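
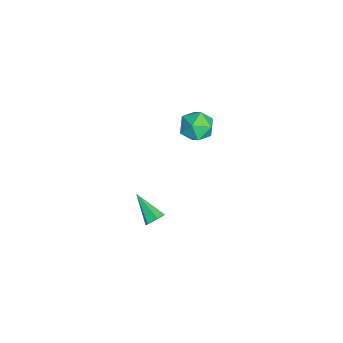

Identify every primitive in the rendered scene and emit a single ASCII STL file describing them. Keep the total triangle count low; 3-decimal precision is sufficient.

solid 
facet normal 0.140 0.990 -0.022
outer loop
vertex -2.931 0.649 -1.85
vertex -3.723 0.777 -1.108
vertex -2.688 0.638 -0.784
endloop
endfacet
facet normal 0.748 0.644 -0.164
outer loop
vertex -2.931 0.649 -1.85
vertex -2.688 0.638 -0.784
vertex -2.217 -0.081 -1.46
endloop
endfacet
facet normal 0.638 0.231 -0.735
outer loop
vertex -2.931 0.649 -1.85
vertex -2.217 -0.081 -1.46
vertex -2.96 -0.386 -2.201
endloop
endfacet
facet normal -0.037 0.322 -0.946
outer loop
vertex -2.931 0.649 -1.85
vertex -2.96 -0.386 -2.201
vertex -3.892 0.145 -1.984
endloop
endfacet
facet normal -0.345 0.792 -0.505
outer loop
vertex -2.931 0.649 -1.85
vertex -3.892 0.145 -1.984
vertex -3.723 0.777 -1.108
endloop
endfacet
facet normal 0.894 0.218 0.391
outer loop
vertex -2.217 -0.081 -1.46
vertex -2.688 0.638 -0.784
vertex -2.568 -0.405 -0.476
endloop
endfacet
facet normal -0.090 0.779 0.621
outer loop
vertex -2.688 0.638 -0.784
vertex -3.723 0.777 -1.108
vertex -3.5 0.126 -0.259
endloop
endfacet
facet normal -0.874 0.457 -0.161
outer loop
vertex -3.723 0.777 -1.108
vertex -3.892 0.145 -1.984
vertex -4.243 -0.179 -1.0
endloop
endfacet
facet normal -0.376 -0.302 -0.876
outer loop
vertex -3.892 0.145 -1.984
vertex -2.96 -0.386 -2.201
vertex -3.772 -0.898 -1.676
endloop
endfacet
facet normal 0.716 -0.450 -0.533
outer loop
vertex -2.96 -0.386 -2.201
vertex -2.217 -0.081 -1.46
vertex -2.737 -1.037 -1.352
endloop
endfacet
facet normal 0.037 -0.322 0.946
outer loop
vertex -3.529 -0.909 -0.61
vertex -2.568 -0.405 -0.476
vertex -3.5 0.126 -0.259
endloop
endfacet
facet normal -0.638 -0.231 0.735
outer loop
vertex -3.529 -0.909 -0.61
vertex -3.5 0.126 -0.259
vertex -4.243 -0.179 -1.0
endloop
endfacet
facet normal -0.748 -0.644 0.164
outer loop
vertex -3.529 -0.909 -0.61
vertex -4.243 -0.179 -1.0
vertex -3.772 -0.898 -1.676
endloop
endfacet
facet normal -0.140 -0.990 0.022
outer loop
vertex -3.529 -0.909 -0.61
vertex -3.772 -0.898 -1.676
vertex -2.737 -1.037 -1.352
endloop
endfacet
facet normal 0.345 -0.792 0.505
outer loop
vertex -3.529 -0.909 -0.61
vertex -2.737 -1.037 -1.352
vertex -2.568 -0.405 -0.476
endloop
endfacet
facet normal 0.376 0.302 0.876
outer loop
vertex -3.5 0.126 -0.259
vertex -2.568 -0.405 -0.476
vertex -2.688 0.638 -0.784
endloop
endfacet
facet normal -0.716 0.450 0.533
outer loop
vertex -4.243 -0.179 -1.0
vertex -3.5 0.126 -0.259
vertex -3.723 0.777 -1.108
endloop
endfacet
facet normal -0.894 -0.218 -0.391
outer loop
vertex -3.772 -0.898 -1.676
vertex -4.243 -0.179 -1.0
vertex -3.892 0.145 -1.984
endloop
endfacet
facet normal 0.090 -0.779 -0.621
outer loop
vertex -2.737 -1.037 -1.352
vertex -3.772 -0.898 -1.676
vertex -2.96 -0.386 -2.201
endloop
endfacet
facet normal 0.874 -0.457 0.161
outer loop
vertex -2.568 -0.405 -0.476
vertex -2.737 -1.037 -1.352
vertex -2.217 -0.081 -1.46
endloop
endfacet
facet normal 0.675 0.513 -0.530
outer loop
vertex 4.497 -2.457 -0.922
vertex 4.184 -2.563 -1.423
vertex 4.07 -2.074 -1.095
endloop
endfacet
facet normal -0.002 0.410 0.912
outer loop
vertex 4.497 -2.457 -0.922
vertex 4.07 -2.074 -1.095
vertex 2.956 -3.497 -0.457
endloop
endfacet
facet normal 0.674 0.513 -0.531
outer loop
vertex 4.07 -2.074 -1.095
vertex 4.184 -2.563 -1.423
vertex 3.756 -2.18 -1.596
endloop
endfacet
facet normal -0.687 0.667 0.289
outer loop
vertex 4.07 -2.074 -1.095
vertex 3.756 -2.18 -1.596
vertex 2.956 -3.497 -0.457
endloop
endfacet
facet normal 0.674 0.514 -0.530
outer loop
vertex 3.756 -2.18 -1.596
vertex 4.184 -2.563 -1.423
vertex 3.871 -2.669 -1.924
endloop
endfacet
facet normal -0.871 0.116 -0.478
outer loop
vertex 3.756 -2.18 -1.596
vertex 3.871 -2.669 -1.924
vertex 2.956 -3.497 -0.457
endloop
endfacet
facet normal 0.676 0.512 -0.530
outer loop
vertex 3.871 -2.669 -1.924
vertex 4.184 -2.563 -1.423
vertex 4.298 -3.053 -1.751
endloop
endfacet
facet normal -0.370 -0.691 -0.621
outer loop
vertex 3.871 -2.669 -1.924
vertex 4.298 -3.053 -1.751
vertex 2.956 -3.497 -0.457
endloop
endfacet
facet normal 0.675 0.513 -0.531
outer loop
vertex 4.298 -3.053 -1.751
vertex 4.184 -2.563 -1.423
vertex 4.612 -2.947 -1.25
endloop
endfacet
facet normal 0.316 -0.949 0.002
outer loop
vertex 4.298 -3.053 -1.751
vertex 4.612 -2.947 -1.25
vertex 2.956 -3.497 -0.457
endloop
endfacet
facet normal 0.675 0.513 -0.530
outer loop
vertex 4.612 -2.947 -1.25
vertex 4.184 -2.563 -1.423
vertex 4.497 -2.457 -0.922
endloop
endfacet
facet normal 0.500 -0.397 0.769
outer loop
vertex 4.612 -2.947 -1.25
vertex 4.497 -2.457 -0.922
vertex 2.956 -3.497 -0.457
endloop
endfacet

endsolid


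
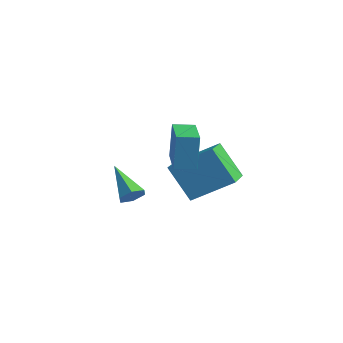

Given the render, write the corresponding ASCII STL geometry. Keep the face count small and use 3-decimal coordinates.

solid 
facet normal -0.601 0.756 -0.259
outer loop
vertex -4.329 1.533 -3.49
vertex -3.153 2.827 -2.44
vertex -3.289 1.834 -5.026
endloop
endfacet
facet normal -0.577 -0.635 -0.515
outer loop
vertex -2.207 0.473 -4.56
vertex -4.329 1.533 -3.49
vertex -3.289 1.834 -5.026
endloop
endfacet
facet normal -0.601 0.756 -0.259
outer loop
vertex -3.289 1.834 -5.026
vertex -3.153 2.827 -2.44
vertex -2.113 3.128 -3.976
endloop
endfacet
facet normal 0.553 0.160 -0.817
outer loop
vertex -2.113 3.128 -3.976
vertex -2.207 0.473 -4.56
vertex -3.289 1.834 -5.026
endloop
endfacet
facet normal -0.553 -0.160 0.817
outer loop
vertex -4.329 1.533 -3.49
vertex -2.071 1.466 -1.974
vertex -3.153 2.827 -2.44
endloop
endfacet
facet normal -0.577 -0.635 -0.515
outer loop
vertex -3.247 0.172 -3.024
vertex -4.329 1.533 -3.49
vertex -2.207 0.473 -4.56
endloop
endfacet
facet normal -0.553 -0.160 0.817
outer loop
vertex -3.247 0.172 -3.024
vertex -2.071 1.466 -1.974
vertex -4.329 1.533 -3.49
endloop
endfacet
facet normal 0.577 0.635 0.515
outer loop
vertex -3.153 2.827 -2.44
vertex -2.071 1.466 -1.974
vertex -2.113 3.128 -3.976
endloop
endfacet
facet normal 0.553 0.160 -0.817
outer loop
vertex -1.031 1.767 -3.51
vertex -2.207 0.473 -4.56
vertex -2.113 3.128 -3.976
endloop
endfacet
facet normal 0.577 0.635 0.515
outer loop
vertex -2.113 3.128 -3.976
vertex -2.071 1.466 -1.974
vertex -1.031 1.767 -3.51
endloop
endfacet
facet normal 0.601 -0.756 0.259
outer loop
vertex -1.031 1.767 -3.51
vertex -3.247 0.172 -3.024
vertex -2.207 0.473 -4.56
endloop
endfacet
facet normal 0.601 -0.756 0.259
outer loop
vertex -2.071 1.466 -1.974
vertex -3.247 0.172 -3.024
vertex -1.031 1.767 -3.51
endloop
endfacet
facet normal -0.579 -0.812 0.071
outer loop
vertex -0.996 -1.271 -0.124
vertex -2.511 -0.204 -0.282
vertex -0.95 -1.447 -1.754
endloop
endfacet
facet normal 0.815 -0.573 0.085
outer loop
vertex -0.429 -0.716 -1.818
vertex -0.996 -1.271 -0.124
vertex -0.95 -1.447 -1.754
endloop
endfacet
facet normal -0.580 -0.812 0.071
outer loop
vertex -0.95 -1.447 -1.754
vertex -2.511 -0.204 -0.282
vertex -2.465 -0.379 -1.912
endloop
endfacet
facet normal 0.028 -0.107 -0.994
outer loop
vertex -2.465 -0.379 -1.912
vertex -0.429 -0.716 -1.818
vertex -0.95 -1.447 -1.754
endloop
endfacet
facet normal -0.028 0.107 0.994
outer loop
vertex -0.996 -1.271 -0.124
vertex -1.99 0.527 -0.346
vertex -2.511 -0.204 -0.282
endloop
endfacet
facet normal 0.815 -0.574 0.085
outer loop
vertex -0.475 -0.541 -0.188
vertex -0.996 -1.271 -0.124
vertex -0.429 -0.716 -1.818
endloop
endfacet
facet normal -0.028 0.107 0.994
outer loop
vertex -0.475 -0.541 -0.188
vertex -1.99 0.527 -0.346
vertex -0.996 -1.271 -0.124
endloop
endfacet
facet normal -0.815 0.573 -0.085
outer loop
vertex -2.511 -0.204 -0.282
vertex -1.99 0.527 -0.346
vertex -2.465 -0.379 -1.912
endloop
endfacet
facet normal 0.028 -0.107 -0.994
outer loop
vertex -1.944 0.351 -1.976
vertex -0.429 -0.716 -1.818
vertex -2.465 -0.379 -1.912
endloop
endfacet
facet normal -0.815 0.574 -0.085
outer loop
vertex -2.465 -0.379 -1.912
vertex -1.99 0.527 -0.346
vertex -1.944 0.351 -1.976
endloop
endfacet
facet normal 0.579 0.812 -0.071
outer loop
vertex -1.944 0.351 -1.976
vertex -0.475 -0.541 -0.188
vertex -0.429 -0.716 -1.818
endloop
endfacet
facet normal 0.580 0.812 -0.071
outer loop
vertex -1.99 0.527 -0.346
vertex -0.475 -0.541 -0.188
vertex -1.944 0.351 -1.976
endloop
endfacet
facet normal 0.791 -0.133 -0.597
outer loop
vertex -1.468 -3.046 -2.646
vertex -1.752 -2.786 -3.08
vertex -1.425 -2.472 -2.717
endloop
endfacet
facet normal 0.364 0.087 0.927
outer loop
vertex -1.468 -3.046 -2.646
vertex -1.425 -2.472 -2.717
vertex -3.128 -2.554 -2.04
endloop
endfacet
facet normal 0.791 -0.133 -0.597
outer loop
vertex -1.425 -2.472 -2.717
vertex -1.752 -2.786 -3.08
vertex -1.709 -2.212 -3.151
endloop
endfacet
facet normal 0.134 0.886 0.443
outer loop
vertex -1.425 -2.472 -2.717
vertex -1.709 -2.212 -3.151
vertex -3.128 -2.554 -2.04
endloop
endfacet
facet normal 0.791 -0.133 -0.597
outer loop
vertex -1.709 -2.212 -3.151
vertex -1.752 -2.786 -3.08
vertex -2.036 -2.526 -3.514
endloop
endfacet
facet normal -0.450 0.835 -0.317
outer loop
vertex -1.709 -2.212 -3.151
vertex -2.036 -2.526 -3.514
vertex -3.128 -2.554 -2.04
endloop
endfacet
facet normal 0.790 -0.134 -0.598
outer loop
vertex -2.036 -2.526 -3.514
vertex -1.752 -2.786 -3.08
vertex -2.079 -3.1 -3.442
endloop
endfacet
facet normal -0.803 -0.015 -0.595
outer loop
vertex -2.036 -2.526 -3.514
vertex -2.079 -3.1 -3.442
vertex -3.128 -2.554 -2.04
endloop
endfacet
facet normal 0.790 -0.134 -0.598
outer loop
vertex -2.079 -3.1 -3.442
vertex -1.752 -2.786 -3.08
vertex -1.795 -3.36 -3.008
endloop
endfacet
facet normal -0.572 -0.812 -0.112
outer loop
vertex -2.079 -3.1 -3.442
vertex -1.795 -3.36 -3.008
vertex -3.128 -2.554 -2.04
endloop
endfacet
facet normal 0.790 -0.134 -0.598
outer loop
vertex -1.795 -3.36 -3.008
vertex -1.752 -2.786 -3.08
vertex -1.468 -3.046 -2.646
endloop
endfacet
facet normal 0.012 -0.761 0.649
outer loop
vertex -1.795 -3.36 -3.008
vertex -1.468 -3.046 -2.646
vertex -3.128 -2.554 -2.04
endloop
endfacet

endsolid


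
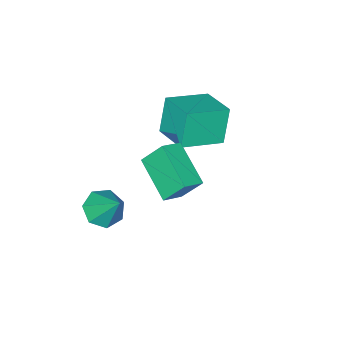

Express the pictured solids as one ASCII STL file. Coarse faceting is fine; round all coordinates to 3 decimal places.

solid 
facet normal -0.326 0.511 0.795
outer loop
vertex -1.198 2.547 1.451
vertex -0.289 2.485 1.864
vertex -0.675 4.27 0.558
endloop
endfacet
facet normal -0.909 0.062 -0.413
outer loop
vertex -0.231 3.575 -0.524
vertex -1.198 2.547 1.451
vertex -0.675 4.27 0.558
endloop
endfacet
facet normal -0.326 0.511 0.795
outer loop
vertex -0.675 4.27 0.558
vertex -0.289 2.485 1.864
vertex 0.234 4.208 0.971
endloop
endfacet
facet normal 0.260 0.857 -0.444
outer loop
vertex 0.234 4.208 0.971
vertex -0.231 3.575 -0.524
vertex -0.675 4.27 0.558
endloop
endfacet
facet normal -0.260 -0.857 0.444
outer loop
vertex -1.198 2.547 1.451
vertex 0.155 1.79 0.782
vertex -0.289 2.485 1.864
endloop
endfacet
facet normal -0.909 0.062 -0.413
outer loop
vertex -0.754 1.852 0.369
vertex -1.198 2.547 1.451
vertex -0.231 3.575 -0.524
endloop
endfacet
facet normal -0.260 -0.857 0.444
outer loop
vertex -0.754 1.852 0.369
vertex 0.155 1.79 0.782
vertex -1.198 2.547 1.451
endloop
endfacet
facet normal 0.909 -0.062 0.413
outer loop
vertex -0.289 2.485 1.864
vertex 0.155 1.79 0.782
vertex 0.234 4.208 0.971
endloop
endfacet
facet normal 0.260 0.857 -0.444
outer loop
vertex 0.678 3.513 -0.111
vertex -0.231 3.575 -0.524
vertex 0.234 4.208 0.971
endloop
endfacet
facet normal 0.909 -0.062 0.413
outer loop
vertex 0.234 4.208 0.971
vertex 0.155 1.79 0.782
vertex 0.678 3.513 -0.111
endloop
endfacet
facet normal 0.326 -0.511 -0.795
outer loop
vertex 0.678 3.513 -0.111
vertex -0.754 1.852 0.369
vertex -0.231 3.575 -0.524
endloop
endfacet
facet normal 0.326 -0.511 -0.795
outer loop
vertex 0.155 1.79 0.782
vertex -0.754 1.852 0.369
vertex 0.678 3.513 -0.111
endloop
endfacet
facet normal -0.908 0.307 -0.284
outer loop
vertex -4.937 0.375 0.395
vertex -4.518 1.984 0.794
vertex -4.351 0.621 -1.214
endloop
endfacet
facet normal -0.245 -0.941 -0.233
outer loop
vertex -2.562 0.016 -0.654
vertex -4.937 0.375 0.395
vertex -4.351 0.621 -1.214
endloop
endfacet
facet normal -0.908 0.307 -0.284
outer loop
vertex -4.351 0.621 -1.214
vertex -4.518 1.984 0.794
vertex -3.932 2.23 -0.815
endloop
endfacet
facet normal 0.339 0.142 -0.930
outer loop
vertex -3.932 2.23 -0.815
vertex -2.562 0.016 -0.654
vertex -4.351 0.621 -1.214
endloop
endfacet
facet normal -0.339 -0.142 0.930
outer loop
vertex -4.937 0.375 0.395
vertex -2.729 1.379 1.354
vertex -4.518 1.984 0.794
endloop
endfacet
facet normal -0.245 -0.941 -0.233
outer loop
vertex -3.148 -0.23 0.955
vertex -4.937 0.375 0.395
vertex -2.562 0.016 -0.654
endloop
endfacet
facet normal -0.339 -0.142 0.930
outer loop
vertex -3.148 -0.23 0.955
vertex -2.729 1.379 1.354
vertex -4.937 0.375 0.395
endloop
endfacet
facet normal 0.245 0.941 0.233
outer loop
vertex -4.518 1.984 0.794
vertex -2.729 1.379 1.354
vertex -3.932 2.23 -0.815
endloop
endfacet
facet normal 0.339 0.142 -0.930
outer loop
vertex -2.143 1.625 -0.255
vertex -2.562 0.016 -0.654
vertex -3.932 2.23 -0.815
endloop
endfacet
facet normal 0.245 0.941 0.233
outer loop
vertex -3.932 2.23 -0.815
vertex -2.729 1.379 1.354
vertex -2.143 1.625 -0.255
endloop
endfacet
facet normal 0.908 -0.307 0.284
outer loop
vertex -2.143 1.625 -0.255
vertex -3.148 -0.23 0.955
vertex -2.562 0.016 -0.654
endloop
endfacet
facet normal 0.908 -0.307 0.284
outer loop
vertex -2.729 1.379 1.354
vertex -3.148 -0.23 0.955
vertex -2.143 1.625 -0.255
endloop
endfacet
facet normal -0.090 -0.623 -0.777
outer loop
vertex 1.068 -0.316 -4.358
vertex 0.169 -0.404 -4.183
vertex 0.591 0.209 -4.724
endloop
endfacet
facet normal 0.762 0.644 -0.069
outer loop
vertex 1.068 -0.316 -4.358
vertex 0.591 0.209 -4.724
vertex 0.331 0.724 -2.777
endloop
endfacet
facet normal -0.089 -0.624 -0.777
outer loop
vertex 0.591 0.209 -4.724
vertex 0.169 -0.404 -4.183
vertex -0.204 0.272 -4.683
endloop
endfacet
facet normal 0.064 0.967 -0.247
outer loop
vertex 0.591 0.209 -4.724
vertex -0.204 0.272 -4.683
vertex 0.331 0.724 -2.777
endloop
endfacet
facet normal -0.090 -0.624 -0.776
outer loop
vertex -0.204 0.272 -4.683
vertex 0.169 -0.404 -4.183
vertex -0.718 -0.174 -4.265
endloop
endfacet
facet normal -0.654 0.757 0.004
outer loop
vertex -0.204 0.272 -4.683
vertex -0.718 -0.174 -4.265
vertex 0.331 0.724 -2.777
endloop
endfacet
facet normal -0.090 -0.623 -0.777
outer loop
vertex -0.718 -0.174 -4.265
vertex 0.169 -0.404 -4.183
vertex -0.564 -0.793 -3.786
endloop
endfacet
facet normal -0.851 0.172 0.496
outer loop
vertex -0.718 -0.174 -4.265
vertex -0.564 -0.793 -3.786
vertex 0.331 0.724 -2.777
endloop
endfacet
facet normal -0.090 -0.623 -0.777
outer loop
vertex -0.564 -0.793 -3.786
vertex 0.169 -0.404 -4.183
vertex 0.142 -1.12 -3.606
endloop
endfacet
facet normal -0.379 -0.347 0.858
outer loop
vertex -0.564 -0.793 -3.786
vertex 0.142 -1.12 -3.606
vertex 0.331 0.724 -2.777
endloop
endfacet
facet normal -0.089 -0.623 -0.777
outer loop
vertex 0.142 -1.12 -3.606
vertex 0.169 -0.404 -4.183
vertex 0.868 -0.907 -3.86
endloop
endfacet
facet normal 0.406 -0.409 0.817
outer loop
vertex 0.142 -1.12 -3.606
vertex 0.868 -0.907 -3.86
vertex 0.331 0.724 -2.777
endloop
endfacet
facet normal -0.090 -0.624 -0.776
outer loop
vertex 0.868 -0.907 -3.86
vertex 0.169 -0.404 -4.183
vertex 1.068 -0.316 -4.358
endloop
endfacet
facet normal 0.914 0.032 0.405
outer loop
vertex 0.868 -0.907 -3.86
vertex 1.068 -0.316 -4.358
vertex 0.331 0.724 -2.777
endloop
endfacet

endsolid


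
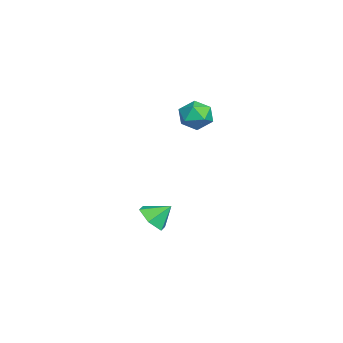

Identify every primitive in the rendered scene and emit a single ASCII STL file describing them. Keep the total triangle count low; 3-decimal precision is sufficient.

solid 
facet normal 0.052 -0.746 -0.663
outer loop
vertex 1.076 1.413 -4.2
vertex 0.353 0.946 -3.731
vertex 0.143 1.574 -4.454
endloop
endfacet
facet normal 0.223 0.951 -0.215
outer loop
vertex 1.076 1.413 -4.2
vertex 0.143 1.574 -4.454
vertex 0.287 1.894 -2.889
endloop
endfacet
facet normal 0.052 -0.746 -0.663
outer loop
vertex 0.143 1.574 -4.454
vertex 0.353 0.946 -3.731
vertex -0.58 1.107 -3.985
endloop
endfacet
facet normal -0.589 0.801 -0.110
outer loop
vertex 0.143 1.574 -4.454
vertex -0.58 1.107 -3.985
vertex 0.287 1.894 -2.889
endloop
endfacet
facet normal 0.052 -0.746 -0.663
outer loop
vertex -0.58 1.107 -3.985
vertex 0.353 0.946 -3.731
vertex -0.37 0.479 -3.262
endloop
endfacet
facet normal -0.840 0.265 0.474
outer loop
vertex -0.58 1.107 -3.985
vertex -0.37 0.479 -3.262
vertex 0.287 1.894 -2.889
endloop
endfacet
facet normal 0.051 -0.746 -0.664
outer loop
vertex -0.37 0.479 -3.262
vertex 0.353 0.946 -3.731
vertex 0.563 0.318 -3.009
endloop
endfacet
facet normal -0.279 -0.121 0.953
outer loop
vertex -0.37 0.479 -3.262
vertex 0.563 0.318 -3.009
vertex 0.287 1.894 -2.889
endloop
endfacet
facet normal 0.052 -0.746 -0.664
outer loop
vertex 0.563 0.318 -3.009
vertex 0.353 0.946 -3.731
vertex 1.286 0.786 -3.478
endloop
endfacet
facet normal 0.531 0.028 0.847
outer loop
vertex 0.563 0.318 -3.009
vertex 1.286 0.786 -3.478
vertex 0.287 1.894 -2.889
endloop
endfacet
facet normal 0.052 -0.746 -0.663
outer loop
vertex 1.286 0.786 -3.478
vertex 0.353 0.946 -3.731
vertex 1.076 1.413 -4.2
endloop
endfacet
facet normal 0.782 0.565 0.263
outer loop
vertex 1.286 0.786 -3.478
vertex 1.076 1.413 -4.2
vertex 0.287 1.894 -2.889
endloop
endfacet
facet normal -0.028 0.232 0.972
outer loop
vertex -0.647 3.799 3.579
vertex -1.2 3.011 3.751
vertex -0.226 2.943 3.795
endloop
endfacet
facet normal 0.580 0.456 0.675
outer loop
vertex -0.647 3.799 3.579
vertex -0.226 2.943 3.795
vertex 0.149 3.508 3.091
endloop
endfacet
facet normal 0.415 0.899 0.141
outer loop
vertex -0.647 3.799 3.579
vertex 0.149 3.508 3.091
vertex -0.594 3.926 2.611
endloop
endfacet
facet normal -0.296 0.949 0.108
outer loop
vertex -0.647 3.799 3.579
vertex -0.594 3.926 2.611
vertex -1.428 3.619 3.019
endloop
endfacet
facet normal -0.570 0.536 0.623
outer loop
vertex -0.647 3.799 3.579
vertex -1.428 3.619 3.019
vertex -1.2 3.011 3.751
endloop
endfacet
facet normal 0.911 -0.111 0.397
outer loop
vertex 0.149 3.508 3.091
vertex -0.226 2.943 3.795
vertex 0.088 2.541 2.961
endloop
endfacet
facet normal -0.073 -0.474 0.878
outer loop
vertex -0.226 2.943 3.795
vertex -1.2 3.011 3.751
vertex -0.746 2.234 3.369
endloop
endfacet
facet normal -0.950 0.018 0.311
outer loop
vertex -1.2 3.011 3.751
vertex -1.428 3.619 3.019
vertex -1.489 2.652 2.889
endloop
endfacet
facet normal -0.508 0.686 -0.522
outer loop
vertex -1.428 3.619 3.019
vertex -0.594 3.926 2.611
vertex -1.114 3.217 2.185
endloop
endfacet
facet normal 0.643 0.606 -0.468
outer loop
vertex -0.594 3.926 2.611
vertex 0.149 3.508 3.091
vertex -0.14 3.149 2.229
endloop
endfacet
facet normal 0.296 -0.949 -0.108
outer loop
vertex -0.693 2.361 2.401
vertex 0.088 2.541 2.961
vertex -0.746 2.234 3.369
endloop
endfacet
facet normal -0.415 -0.899 -0.141
outer loop
vertex -0.693 2.361 2.401
vertex -0.746 2.234 3.369
vertex -1.489 2.652 2.889
endloop
endfacet
facet normal -0.580 -0.456 -0.675
outer loop
vertex -0.693 2.361 2.401
vertex -1.489 2.652 2.889
vertex -1.114 3.217 2.185
endloop
endfacet
facet normal 0.028 -0.232 -0.972
outer loop
vertex -0.693 2.361 2.401
vertex -1.114 3.217 2.185
vertex -0.14 3.149 2.229
endloop
endfacet
facet normal 0.570 -0.536 -0.623
outer loop
vertex -0.693 2.361 2.401
vertex -0.14 3.149 2.229
vertex 0.088 2.541 2.961
endloop
endfacet
facet normal 0.508 -0.686 0.522
outer loop
vertex -0.746 2.234 3.369
vertex 0.088 2.541 2.961
vertex -0.226 2.943 3.795
endloop
endfacet
facet normal -0.643 -0.606 0.468
outer loop
vertex -1.489 2.652 2.889
vertex -0.746 2.234 3.369
vertex -1.2 3.011 3.751
endloop
endfacet
facet normal -0.911 0.111 -0.397
outer loop
vertex -1.114 3.217 2.185
vertex -1.489 2.652 2.889
vertex -1.428 3.619 3.019
endloop
endfacet
facet normal 0.073 0.474 -0.878
outer loop
vertex -0.14 3.149 2.229
vertex -1.114 3.217 2.185
vertex -0.594 3.926 2.611
endloop
endfacet
facet normal 0.950 -0.018 -0.311
outer loop
vertex 0.088 2.541 2.961
vertex -0.14 3.149 2.229
vertex 0.149 3.508 3.091
endloop
endfacet

endsolid


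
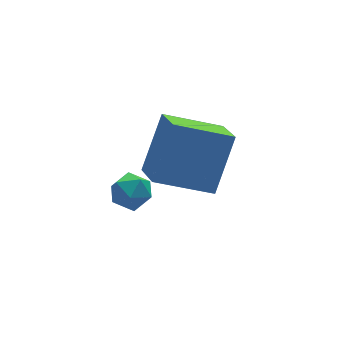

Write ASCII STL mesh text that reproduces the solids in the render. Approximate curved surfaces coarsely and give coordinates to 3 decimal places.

solid 
facet normal -0.858 0.356 0.370
outer loop
vertex -1.743 -1.735 5.443
vertex -1.51 -0.557 4.849
vertex -2.743 -2.389 3.752
endloop
endfacet
facet normal -0.174 -0.879 0.443
outer loop
vertex -1.07 -3.083 3.031
vertex -1.743 -1.735 5.443
vertex -2.743 -2.389 3.752
endloop
endfacet
facet normal -0.858 0.356 0.370
outer loop
vertex -2.743 -2.389 3.752
vertex -1.51 -0.557 4.849
vertex -2.51 -1.211 3.159
endloop
endfacet
facet normal -0.483 -0.316 -0.817
outer loop
vertex -2.51 -1.211 3.159
vertex -1.07 -3.083 3.031
vertex -2.743 -2.389 3.752
endloop
endfacet
facet normal 0.483 0.316 0.817
outer loop
vertex -1.743 -1.735 5.443
vertex 0.163 -1.251 4.128
vertex -1.51 -0.557 4.849
endloop
endfacet
facet normal -0.174 -0.880 0.443
outer loop
vertex -0.07 -2.429 4.721
vertex -1.743 -1.735 5.443
vertex -1.07 -3.083 3.031
endloop
endfacet
facet normal 0.483 0.315 0.817
outer loop
vertex -0.07 -2.429 4.721
vertex 0.163 -1.251 4.128
vertex -1.743 -1.735 5.443
endloop
endfacet
facet normal 0.174 0.879 -0.443
outer loop
vertex -1.51 -0.557 4.849
vertex 0.163 -1.251 4.128
vertex -2.51 -1.211 3.159
endloop
endfacet
facet normal -0.483 -0.316 -0.816
outer loop
vertex -0.837 -1.905 2.437
vertex -1.07 -3.083 3.031
vertex -2.51 -1.211 3.159
endloop
endfacet
facet normal 0.174 0.880 -0.443
outer loop
vertex -2.51 -1.211 3.159
vertex 0.163 -1.251 4.128
vertex -0.837 -1.905 2.437
endloop
endfacet
facet normal 0.858 -0.356 -0.370
outer loop
vertex -0.837 -1.905 2.437
vertex -0.07 -2.429 4.721
vertex -1.07 -3.083 3.031
endloop
endfacet
facet normal 0.858 -0.356 -0.370
outer loop
vertex 0.163 -1.251 4.128
vertex -0.07 -2.429 4.721
vertex -0.837 -1.905 2.437
endloop
endfacet
facet normal 0.042 0.999 0.011
outer loop
vertex -2.109 0.308 0.817
vertex -2.796 0.334 1.079
vertex -2.226 0.305 1.543
endloop
endfacet
facet normal 0.688 0.717 0.114
outer loop
vertex -2.109 0.308 0.817
vertex -2.226 0.305 1.543
vertex -1.716 -0.138 1.25
endloop
endfacet
facet normal 0.840 0.304 -0.449
outer loop
vertex -2.109 0.308 0.817
vertex -1.716 -0.138 1.25
vertex -1.972 -0.383 0.605
endloop
endfacet
facet normal 0.288 0.333 -0.898
outer loop
vertex -2.109 0.308 0.817
vertex -1.972 -0.383 0.605
vertex -2.639 -0.091 0.499
endloop
endfacet
facet normal -0.205 0.762 -0.614
outer loop
vertex -2.109 0.308 0.817
vertex -2.639 -0.091 0.499
vertex -2.796 0.334 1.079
endloop
endfacet
facet normal 0.657 0.299 0.692
outer loop
vertex -1.716 -0.138 1.25
vertex -2.226 0.305 1.543
vertex -2.161 -0.389 1.781
endloop
endfacet
facet normal -0.390 0.756 0.526
outer loop
vertex -2.226 0.305 1.543
vertex -2.796 0.334 1.079
vertex -2.828 -0.097 1.675
endloop
endfacet
facet normal -0.790 0.372 -0.487
outer loop
vertex -2.796 0.334 1.079
vertex -2.639 -0.091 0.499
vertex -3.084 -0.342 1.03
endloop
endfacet
facet normal 0.009 -0.324 -0.946
outer loop
vertex -2.639 -0.091 0.499
vertex -1.972 -0.383 0.605
vertex -2.574 -0.785 0.737
endloop
endfacet
facet normal 0.903 -0.369 -0.218
outer loop
vertex -1.972 -0.383 0.605
vertex -1.716 -0.138 1.25
vertex -2.004 -0.814 1.201
endloop
endfacet
facet normal -0.288 -0.333 0.898
outer loop
vertex -2.691 -0.788 1.463
vertex -2.161 -0.389 1.781
vertex -2.828 -0.097 1.675
endloop
endfacet
facet normal -0.840 -0.304 0.449
outer loop
vertex -2.691 -0.788 1.463
vertex -2.828 -0.097 1.675
vertex -3.084 -0.342 1.03
endloop
endfacet
facet normal -0.688 -0.717 -0.114
outer loop
vertex -2.691 -0.788 1.463
vertex -3.084 -0.342 1.03
vertex -2.574 -0.785 0.737
endloop
endfacet
facet normal -0.042 -0.999 -0.011
outer loop
vertex -2.691 -0.788 1.463
vertex -2.574 -0.785 0.737
vertex -2.004 -0.814 1.201
endloop
endfacet
facet normal 0.205 -0.762 0.614
outer loop
vertex -2.691 -0.788 1.463
vertex -2.004 -0.814 1.201
vertex -2.161 -0.389 1.781
endloop
endfacet
facet normal -0.009 0.324 0.946
outer loop
vertex -2.828 -0.097 1.675
vertex -2.161 -0.389 1.781
vertex -2.226 0.305 1.543
endloop
endfacet
facet normal -0.903 0.369 0.218
outer loop
vertex -3.084 -0.342 1.03
vertex -2.828 -0.097 1.675
vertex -2.796 0.334 1.079
endloop
endfacet
facet normal -0.657 -0.299 -0.692
outer loop
vertex -2.574 -0.785 0.737
vertex -3.084 -0.342 1.03
vertex -2.639 -0.091 0.499
endloop
endfacet
facet normal 0.390 -0.756 -0.526
outer loop
vertex -2.004 -0.814 1.201
vertex -2.574 -0.785 0.737
vertex -1.972 -0.383 0.605
endloop
endfacet
facet normal 0.790 -0.372 0.487
outer loop
vertex -2.161 -0.389 1.781
vertex -2.004 -0.814 1.201
vertex -1.716 -0.138 1.25
endloop
endfacet

endsolid


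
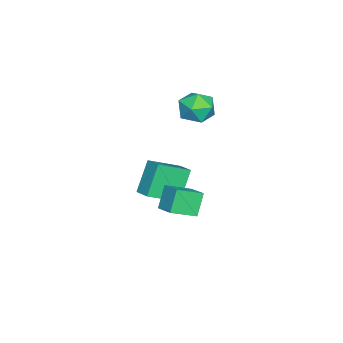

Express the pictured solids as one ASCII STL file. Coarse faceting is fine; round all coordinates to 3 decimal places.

solid 
facet normal -0.139 0.646 0.751
outer loop
vertex -2.609 -0.125 1.849
vertex -3.68 -0.428 1.912
vertex -2.912 -0.965 2.516
endloop
endfacet
facet normal 0.531 0.401 0.746
outer loop
vertex -2.609 -0.125 1.849
vertex -2.912 -0.965 2.516
vertex -1.986 -1.047 1.901
endloop
endfacet
facet normal 0.820 0.561 0.114
outer loop
vertex -2.609 -0.125 1.849
vertex -1.986 -1.047 1.901
vertex -2.181 -0.562 0.917
endloop
endfacet
facet normal 0.329 0.904 -0.273
outer loop
vertex -2.609 -0.125 1.849
vertex -2.181 -0.562 0.917
vertex -3.228 -0.179 0.924
endloop
endfacet
facet normal -0.264 0.957 0.121
outer loop
vertex -2.609 -0.125 1.849
vertex -3.228 -0.179 0.924
vertex -3.68 -0.428 1.912
endloop
endfacet
facet normal 0.507 -0.310 0.804
outer loop
vertex -1.986 -1.047 1.901
vertex -2.912 -0.965 2.516
vertex -2.672 -1.921 1.996
endloop
endfacet
facet normal -0.578 0.087 0.812
outer loop
vertex -2.912 -0.965 2.516
vertex -3.68 -0.428 1.912
vertex -3.719 -1.538 2.003
endloop
endfacet
facet normal -0.780 0.590 -0.208
outer loop
vertex -3.68 -0.428 1.912
vertex -3.228 -0.179 0.924
vertex -3.914 -1.053 1.019
endloop
endfacet
facet normal 0.179 0.504 -0.845
outer loop
vertex -3.228 -0.179 0.924
vertex -2.181 -0.562 0.917
vertex -2.988 -1.135 0.404
endloop
endfacet
facet normal 0.974 -0.052 -0.219
outer loop
vertex -2.181 -0.562 0.917
vertex -1.986 -1.047 1.901
vertex -2.22 -1.672 1.008
endloop
endfacet
facet normal -0.329 -0.904 0.273
outer loop
vertex -3.291 -1.975 1.071
vertex -2.672 -1.921 1.996
vertex -3.719 -1.538 2.003
endloop
endfacet
facet normal -0.820 -0.561 -0.114
outer loop
vertex -3.291 -1.975 1.071
vertex -3.719 -1.538 2.003
vertex -3.914 -1.053 1.019
endloop
endfacet
facet normal -0.531 -0.401 -0.746
outer loop
vertex -3.291 -1.975 1.071
vertex -3.914 -1.053 1.019
vertex -2.988 -1.135 0.404
endloop
endfacet
facet normal 0.139 -0.646 -0.751
outer loop
vertex -3.291 -1.975 1.071
vertex -2.988 -1.135 0.404
vertex -2.22 -1.672 1.008
endloop
endfacet
facet normal 0.264 -0.957 -0.121
outer loop
vertex -3.291 -1.975 1.071
vertex -2.22 -1.672 1.008
vertex -2.672 -1.921 1.996
endloop
endfacet
facet normal -0.179 -0.504 0.845
outer loop
vertex -3.719 -1.538 2.003
vertex -2.672 -1.921 1.996
vertex -2.912 -0.965 2.516
endloop
endfacet
facet normal -0.974 0.052 0.219
outer loop
vertex -3.914 -1.053 1.019
vertex -3.719 -1.538 2.003
vertex -3.68 -0.428 1.912
endloop
endfacet
facet normal -0.507 0.310 -0.804
outer loop
vertex -2.988 -1.135 0.404
vertex -3.914 -1.053 1.019
vertex -3.228 -0.179 0.924
endloop
endfacet
facet normal 0.578 -0.087 -0.812
outer loop
vertex -2.22 -1.672 1.008
vertex -2.988 -1.135 0.404
vertex -2.181 -0.562 0.917
endloop
endfacet
facet normal 0.780 -0.590 0.208
outer loop
vertex -2.672 -1.921 1.996
vertex -2.22 -1.672 1.008
vertex -1.986 -1.047 1.901
endloop
endfacet
facet normal -0.523 0.125 0.843
outer loop
vertex -0.416 -2.3 -1.437
vertex -1.521 -0.92 -2.328
vertex -1.131 -3.084 -1.764
endloop
endfacet
facet normal 0.559 -0.697 0.450
outer loop
vertex -0.059 -3.34 -3.492
vertex -0.416 -2.3 -1.437
vertex -1.131 -3.084 -1.764
endloop
endfacet
facet normal -0.523 0.125 0.843
outer loop
vertex -1.131 -3.084 -1.764
vertex -1.521 -0.92 -2.328
vertex -2.236 -1.703 -2.655
endloop
endfacet
facet normal -0.644 -0.706 -0.295
outer loop
vertex -2.236 -1.703 -2.655
vertex -0.059 -3.34 -3.492
vertex -1.131 -3.084 -1.764
endloop
endfacet
facet normal 0.644 0.706 0.295
outer loop
vertex -0.416 -2.3 -1.437
vertex -0.449 -1.176 -4.056
vertex -1.521 -0.92 -2.328
endloop
endfacet
facet normal 0.558 -0.697 0.450
outer loop
vertex 0.656 -2.557 -3.165
vertex -0.416 -2.3 -1.437
vertex -0.059 -3.34 -3.492
endloop
endfacet
facet normal 0.644 0.706 0.295
outer loop
vertex 0.656 -2.557 -3.165
vertex -0.449 -1.176 -4.056
vertex -0.416 -2.3 -1.437
endloop
endfacet
facet normal -0.558 0.697 -0.450
outer loop
vertex -1.521 -0.92 -2.328
vertex -0.449 -1.176 -4.056
vertex -2.236 -1.703 -2.655
endloop
endfacet
facet normal -0.644 -0.706 -0.295
outer loop
vertex -1.164 -1.96 -4.383
vertex -0.059 -3.34 -3.492
vertex -2.236 -1.703 -2.655
endloop
endfacet
facet normal -0.558 0.697 -0.450
outer loop
vertex -2.236 -1.703 -2.655
vertex -0.449 -1.176 -4.056
vertex -1.164 -1.96 -4.383
endloop
endfacet
facet normal 0.523 -0.126 -0.843
outer loop
vertex -1.164 -1.96 -4.383
vertex 0.656 -2.557 -3.165
vertex -0.059 -3.34 -3.492
endloop
endfacet
facet normal 0.523 -0.125 -0.843
outer loop
vertex -0.449 -1.176 -4.056
vertex 0.656 -2.557 -3.165
vertex -1.164 -1.96 -4.383
endloop
endfacet
facet normal -0.553 0.725 -0.410
outer loop
vertex 2.033 0.163 -1.063
vertex 2.839 1.018 -0.638
vertex 2.765 0.057 -2.24
endloop
endfacet
facet normal -0.645 -0.684 -0.340
outer loop
vertex 3.601 -1.038 -1.622
vertex 2.033 0.163 -1.063
vertex 2.765 0.057 -2.24
endloop
endfacet
facet normal -0.553 0.726 -0.410
outer loop
vertex 2.765 0.057 -2.24
vertex 2.839 1.018 -0.638
vertex 3.572 0.912 -1.815
endloop
endfacet
facet normal 0.526 -0.076 -0.847
outer loop
vertex 3.572 0.912 -1.815
vertex 3.601 -1.038 -1.622
vertex 2.765 0.057 -2.24
endloop
endfacet
facet normal -0.527 0.076 0.847
outer loop
vertex 2.033 0.163 -1.063
vertex 3.675 -0.077 -0.02
vertex 2.839 1.018 -0.638
endloop
endfacet
facet normal -0.645 -0.684 -0.340
outer loop
vertex 2.868 -0.932 -0.445
vertex 2.033 0.163 -1.063
vertex 3.601 -1.038 -1.622
endloop
endfacet
facet normal -0.527 0.076 0.847
outer loop
vertex 2.868 -0.932 -0.445
vertex 3.675 -0.077 -0.02
vertex 2.033 0.163 -1.063
endloop
endfacet
facet normal 0.645 0.684 0.340
outer loop
vertex 2.839 1.018 -0.638
vertex 3.675 -0.077 -0.02
vertex 3.572 0.912 -1.815
endloop
endfacet
facet normal 0.527 -0.076 -0.847
outer loop
vertex 4.407 -0.183 -1.197
vertex 3.601 -1.038 -1.622
vertex 3.572 0.912 -1.815
endloop
endfacet
facet normal 0.645 0.684 0.340
outer loop
vertex 3.572 0.912 -1.815
vertex 3.675 -0.077 -0.02
vertex 4.407 -0.183 -1.197
endloop
endfacet
facet normal 0.553 -0.725 0.410
outer loop
vertex 4.407 -0.183 -1.197
vertex 2.868 -0.932 -0.445
vertex 3.601 -1.038 -1.622
endloop
endfacet
facet normal 0.553 -0.726 0.409
outer loop
vertex 3.675 -0.077 -0.02
vertex 2.868 -0.932 -0.445
vertex 4.407 -0.183 -1.197
endloop
endfacet

endsolid


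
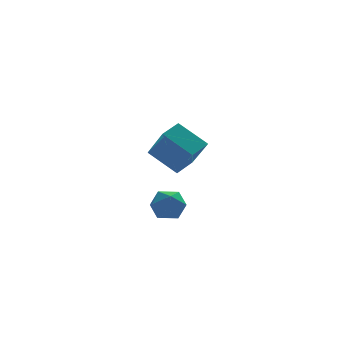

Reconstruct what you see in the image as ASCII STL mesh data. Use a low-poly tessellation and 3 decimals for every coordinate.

solid 
facet normal -0.617 0.534 0.578
outer loop
vertex -1.487 1.012 4.697
vertex -0.559 1.705 5.048
vertex -1.856 2.319 3.095
endloop
endfacet
facet normal -0.767 -0.572 -0.290
outer loop
vertex -0.721 1.335 2.032
vertex -1.487 1.012 4.697
vertex -1.856 2.319 3.095
endloop
endfacet
facet normal -0.617 0.534 0.578
outer loop
vertex -1.856 2.319 3.095
vertex -0.559 1.705 5.048
vertex -0.928 3.011 3.446
endloop
endfacet
facet normal -0.175 0.622 -0.763
outer loop
vertex -0.928 3.011 3.446
vertex -0.721 1.335 2.032
vertex -1.856 2.319 3.095
endloop
endfacet
facet normal 0.176 -0.622 0.763
outer loop
vertex -1.487 1.012 4.697
vertex 0.576 0.721 3.985
vertex -0.559 1.705 5.048
endloop
endfacet
facet normal -0.767 -0.572 -0.290
outer loop
vertex -0.352 0.029 3.634
vertex -1.487 1.012 4.697
vertex -0.721 1.335 2.032
endloop
endfacet
facet normal 0.176 -0.622 0.763
outer loop
vertex -0.352 0.029 3.634
vertex 0.576 0.721 3.985
vertex -1.487 1.012 4.697
endloop
endfacet
facet normal 0.767 0.572 0.290
outer loop
vertex -0.559 1.705 5.048
vertex 0.576 0.721 3.985
vertex -0.928 3.011 3.446
endloop
endfacet
facet normal -0.176 0.622 -0.763
outer loop
vertex 0.207 2.028 2.383
vertex -0.721 1.335 2.032
vertex -0.928 3.011 3.446
endloop
endfacet
facet normal 0.767 0.572 0.290
outer loop
vertex -0.928 3.011 3.446
vertex 0.576 0.721 3.985
vertex 0.207 2.028 2.383
endloop
endfacet
facet normal 0.617 -0.534 -0.578
outer loop
vertex 0.207 2.028 2.383
vertex -0.352 0.029 3.634
vertex -0.721 1.335 2.032
endloop
endfacet
facet normal 0.617 -0.534 -0.578
outer loop
vertex 0.576 0.721 3.985
vertex -0.352 0.029 3.634
vertex 0.207 2.028 2.383
endloop
endfacet
facet normal -0.260 0.894 -0.365
outer loop
vertex -2.437 -3.154 1.454
vertex -3.127 -3.117 2.037
vertex -2.319 -2.786 2.271
endloop
endfacet
facet normal 0.444 0.791 -0.421
outer loop
vertex -2.437 -3.154 1.454
vertex -2.319 -2.786 2.271
vertex -1.684 -3.327 1.923
endloop
endfacet
facet normal 0.551 0.203 -0.810
outer loop
vertex -2.437 -3.154 1.454
vertex -1.684 -3.327 1.923
vertex -2.099 -3.993 1.474
endloop
endfacet
facet normal -0.087 -0.059 -0.995
outer loop
vertex -2.437 -3.154 1.454
vertex -2.099 -3.993 1.474
vertex -2.991 -3.863 1.544
endloop
endfacet
facet normal -0.588 0.368 -0.720
outer loop
vertex -2.437 -3.154 1.454
vertex -2.991 -3.863 1.544
vertex -3.127 -3.117 2.037
endloop
endfacet
facet normal 0.702 0.673 0.235
outer loop
vertex -1.684 -3.327 1.923
vertex -2.319 -2.786 2.271
vertex -1.909 -3.397 2.796
endloop
endfacet
facet normal -0.437 0.839 0.324
outer loop
vertex -2.319 -2.786 2.271
vertex -3.127 -3.117 2.037
vertex -2.801 -3.267 2.866
endloop
endfacet
facet normal -0.968 -0.011 -0.250
outer loop
vertex -3.127 -3.117 2.037
vertex -2.991 -3.863 1.544
vertex -3.216 -3.933 2.417
endloop
endfacet
facet normal -0.157 -0.702 -0.695
outer loop
vertex -2.991 -3.863 1.544
vertex -2.099 -3.993 1.474
vertex -2.581 -4.474 2.069
endloop
endfacet
facet normal 0.875 -0.279 -0.395
outer loop
vertex -2.099 -3.993 1.474
vertex -1.684 -3.327 1.923
vertex -1.773 -4.143 2.303
endloop
endfacet
facet normal 0.087 0.059 0.995
outer loop
vertex -2.463 -4.106 2.886
vertex -1.909 -3.397 2.796
vertex -2.801 -3.267 2.866
endloop
endfacet
facet normal -0.551 -0.203 0.810
outer loop
vertex -2.463 -4.106 2.886
vertex -2.801 -3.267 2.866
vertex -3.216 -3.933 2.417
endloop
endfacet
facet normal -0.444 -0.791 0.421
outer loop
vertex -2.463 -4.106 2.886
vertex -3.216 -3.933 2.417
vertex -2.581 -4.474 2.069
endloop
endfacet
facet normal 0.260 -0.894 0.365
outer loop
vertex -2.463 -4.106 2.886
vertex -2.581 -4.474 2.069
vertex -1.773 -4.143 2.303
endloop
endfacet
facet normal 0.588 -0.368 0.720
outer loop
vertex -2.463 -4.106 2.886
vertex -1.773 -4.143 2.303
vertex -1.909 -3.397 2.796
endloop
endfacet
facet normal 0.157 0.702 0.695
outer loop
vertex -2.801 -3.267 2.866
vertex -1.909 -3.397 2.796
vertex -2.319 -2.786 2.271
endloop
endfacet
facet normal -0.875 0.279 0.395
outer loop
vertex -3.216 -3.933 2.417
vertex -2.801 -3.267 2.866
vertex -3.127 -3.117 2.037
endloop
endfacet
facet normal -0.702 -0.673 -0.235
outer loop
vertex -2.581 -4.474 2.069
vertex -3.216 -3.933 2.417
vertex -2.991 -3.863 1.544
endloop
endfacet
facet normal 0.437 -0.839 -0.324
outer loop
vertex -1.773 -4.143 2.303
vertex -2.581 -4.474 2.069
vertex -2.099 -3.993 1.474
endloop
endfacet
facet normal 0.968 0.011 0.250
outer loop
vertex -1.909 -3.397 2.796
vertex -1.773 -4.143 2.303
vertex -1.684 -3.327 1.923
endloop
endfacet

endsolid


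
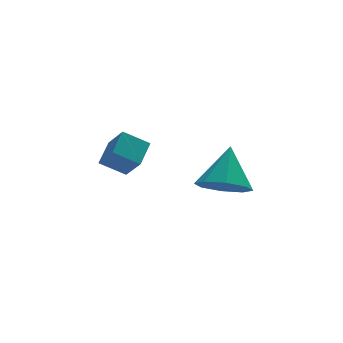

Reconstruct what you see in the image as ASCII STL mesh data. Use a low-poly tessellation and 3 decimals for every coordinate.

solid 
facet normal -0.344 -0.561 -0.753
outer loop
vertex 3.682 -0.877 -2.376
vertex 2.815 -1.167 -1.764
vertex 3.03 -0.352 -2.47
endloop
endfacet
facet normal 0.630 0.742 -0.227
outer loop
vertex 3.682 -0.877 -2.376
vertex 3.03 -0.352 -2.47
vertex 3.485 -0.073 -0.296
endloop
endfacet
facet normal -0.344 -0.561 -0.753
outer loop
vertex 3.03 -0.352 -2.47
vertex 2.815 -1.167 -1.764
vertex 2.253 -0.304 -2.151
endloop
endfacet
facet normal 0.008 0.992 -0.129
outer loop
vertex 3.03 -0.352 -2.47
vertex 2.253 -0.304 -2.151
vertex 3.485 -0.073 -0.296
endloop
endfacet
facet normal -0.344 -0.561 -0.753
outer loop
vertex 2.253 -0.304 -2.151
vertex 2.815 -1.167 -1.764
vertex 1.805 -0.762 -1.605
endloop
endfacet
facet normal -0.527 0.812 0.249
outer loop
vertex 2.253 -0.304 -2.151
vertex 1.805 -0.762 -1.605
vertex 3.485 -0.073 -0.296
endloop
endfacet
facet normal -0.344 -0.561 -0.753
outer loop
vertex 1.805 -0.762 -1.605
vertex 2.815 -1.167 -1.764
vertex 1.948 -1.457 -1.152
endloop
endfacet
facet normal -0.660 0.310 0.684
outer loop
vertex 1.805 -0.762 -1.605
vertex 1.948 -1.457 -1.152
vertex 3.485 -0.073 -0.296
endloop
endfacet
facet normal -0.344 -0.561 -0.753
outer loop
vertex 1.948 -1.457 -1.152
vertex 2.815 -1.167 -1.764
vertex 2.599 -1.983 -1.058
endloop
endfacet
facet normal -0.313 -0.223 0.923
outer loop
vertex 1.948 -1.457 -1.152
vertex 2.599 -1.983 -1.058
vertex 3.485 -0.073 -0.296
endloop
endfacet
facet normal -0.343 -0.561 -0.753
outer loop
vertex 2.599 -1.983 -1.058
vertex 2.815 -1.167 -1.764
vertex 3.377 -2.03 -1.377
endloop
endfacet
facet normal 0.310 -0.473 0.825
outer loop
vertex 2.599 -1.983 -1.058
vertex 3.377 -2.03 -1.377
vertex 3.485 -0.073 -0.296
endloop
endfacet
facet normal -0.344 -0.561 -0.753
outer loop
vertex 3.377 -2.03 -1.377
vertex 2.815 -1.167 -1.764
vertex 3.825 -1.572 -1.923
endloop
endfacet
facet normal 0.845 -0.294 0.447
outer loop
vertex 3.377 -2.03 -1.377
vertex 3.825 -1.572 -1.923
vertex 3.485 -0.073 -0.296
endloop
endfacet
facet normal -0.344 -0.561 -0.753
outer loop
vertex 3.825 -1.572 -1.923
vertex 2.815 -1.167 -1.764
vertex 3.682 -0.877 -2.376
endloop
endfacet
facet normal 0.978 0.209 0.012
outer loop
vertex 3.825 -1.572 -1.923
vertex 3.682 -0.877 -2.376
vertex 3.485 -0.073 -0.296
endloop
endfacet
facet normal -0.805 0.300 0.512
outer loop
vertex -1.298 -2.014 2.303
vertex -1.578 -1.225 1.402
vertex -1.923 -2.819 1.792
endloop
endfacet
facet normal 0.227 -0.642 0.733
outer loop
vertex -1.022 -3.155 1.218
vertex -1.298 -2.014 2.303
vertex -1.923 -2.819 1.792
endloop
endfacet
facet normal -0.805 0.300 0.512
outer loop
vertex -1.923 -2.819 1.792
vertex -1.578 -1.225 1.402
vertex -2.203 -2.03 0.891
endloop
endfacet
facet normal -0.549 -0.706 -0.448
outer loop
vertex -2.203 -2.03 0.891
vertex -1.022 -3.155 1.218
vertex -1.923 -2.819 1.792
endloop
endfacet
facet normal 0.549 0.706 0.448
outer loop
vertex -1.298 -2.014 2.303
vertex -0.677 -1.561 0.828
vertex -1.578 -1.225 1.402
endloop
endfacet
facet normal 0.227 -0.642 0.733
outer loop
vertex -0.397 -2.35 1.729
vertex -1.298 -2.014 2.303
vertex -1.022 -3.155 1.218
endloop
endfacet
facet normal 0.549 0.706 0.448
outer loop
vertex -0.397 -2.35 1.729
vertex -0.677 -1.561 0.828
vertex -1.298 -2.014 2.303
endloop
endfacet
facet normal -0.227 0.642 -0.733
outer loop
vertex -1.578 -1.225 1.402
vertex -0.677 -1.561 0.828
vertex -2.203 -2.03 0.891
endloop
endfacet
facet normal -0.549 -0.706 -0.448
outer loop
vertex -1.302 -2.366 0.317
vertex -1.022 -3.155 1.218
vertex -2.203 -2.03 0.891
endloop
endfacet
facet normal -0.227 0.642 -0.733
outer loop
vertex -2.203 -2.03 0.891
vertex -0.677 -1.561 0.828
vertex -1.302 -2.366 0.317
endloop
endfacet
facet normal 0.805 -0.300 -0.512
outer loop
vertex -1.302 -2.366 0.317
vertex -0.397 -2.35 1.729
vertex -1.022 -3.155 1.218
endloop
endfacet
facet normal 0.805 -0.300 -0.512
outer loop
vertex -0.677 -1.561 0.828
vertex -0.397 -2.35 1.729
vertex -1.302 -2.366 0.317
endloop
endfacet

endsolid


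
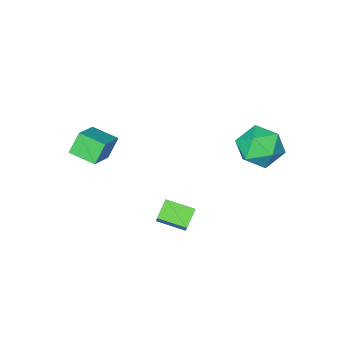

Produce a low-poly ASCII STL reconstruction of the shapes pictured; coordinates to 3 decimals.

solid 
facet normal -0.762 -0.455 -0.462
outer loop
vertex 3.359 -2.596 1.177
vertex 2.862 -1.483 0.901
vertex 3.927 -2.579 0.224
endloop
endfacet
facet normal 0.397 -0.891 0.221
outer loop
vertex 5.138 -1.857 0.959
vertex 3.359 -2.596 1.177
vertex 3.927 -2.579 0.224
endloop
endfacet
facet normal -0.761 -0.454 -0.463
outer loop
vertex 3.927 -2.579 0.224
vertex 2.862 -1.483 0.901
vertex 3.431 -1.466 -0.052
endloop
endfacet
facet normal 0.512 0.015 -0.859
outer loop
vertex 3.431 -1.466 -0.052
vertex 5.138 -1.857 0.959
vertex 3.927 -2.579 0.224
endloop
endfacet
facet normal -0.512 -0.016 0.859
outer loop
vertex 3.359 -2.596 1.177
vertex 4.073 -0.761 1.636
vertex 2.862 -1.483 0.901
endloop
endfacet
facet normal 0.397 -0.891 0.221
outer loop
vertex 4.569 -1.874 1.912
vertex 3.359 -2.596 1.177
vertex 5.138 -1.857 0.959
endloop
endfacet
facet normal -0.512 -0.015 0.859
outer loop
vertex 4.569 -1.874 1.912
vertex 4.073 -0.761 1.636
vertex 3.359 -2.596 1.177
endloop
endfacet
facet normal -0.397 0.891 -0.221
outer loop
vertex 2.862 -1.483 0.901
vertex 4.073 -0.761 1.636
vertex 3.431 -1.466 -0.052
endloop
endfacet
facet normal 0.512 0.016 -0.859
outer loop
vertex 4.641 -0.744 0.683
vertex 5.138 -1.857 0.959
vertex 3.431 -1.466 -0.052
endloop
endfacet
facet normal -0.397 0.891 -0.221
outer loop
vertex 3.431 -1.466 -0.052
vertex 4.073 -0.761 1.636
vertex 4.641 -0.744 0.683
endloop
endfacet
facet normal 0.761 0.455 0.463
outer loop
vertex 4.641 -0.744 0.683
vertex 4.569 -1.874 1.912
vertex 5.138 -1.857 0.959
endloop
endfacet
facet normal 0.762 0.454 0.462
outer loop
vertex 4.073 -0.761 1.636
vertex 4.569 -1.874 1.912
vertex 4.641 -0.744 0.683
endloop
endfacet
facet normal -0.402 0.859 0.317
outer loop
vertex -1.461 4.094 1.376
vertex -1.309 3.772 2.443
vertex -0.503 4.346 1.908
endloop
endfacet
facet normal -0.076 0.947 -0.312
outer loop
vertex -1.461 4.094 1.376
vertex -0.503 4.346 1.908
vertex -0.477 3.996 0.839
endloop
endfacet
facet normal -0.376 0.499 -0.780
outer loop
vertex -1.461 4.094 1.376
vertex -0.477 3.996 0.839
vertex -1.268 3.205 0.714
endloop
endfacet
facet normal -0.887 0.136 -0.442
outer loop
vertex -1.461 4.094 1.376
vertex -1.268 3.205 0.714
vertex -1.783 3.067 1.705
endloop
endfacet
facet normal -0.903 0.359 0.237
outer loop
vertex -1.461 4.094 1.376
vertex -1.783 3.067 1.705
vertex -1.309 3.772 2.443
endloop
endfacet
facet normal 0.608 0.758 -0.234
outer loop
vertex -0.477 3.996 0.839
vertex -0.503 4.346 1.908
vertex 0.283 3.613 1.575
endloop
endfacet
facet normal 0.081 0.617 0.783
outer loop
vertex -0.503 4.346 1.908
vertex -1.309 3.772 2.443
vertex -0.232 3.475 2.566
endloop
endfacet
facet normal -0.731 -0.193 0.654
outer loop
vertex -1.309 3.772 2.443
vertex -1.783 3.067 1.705
vertex -1.023 2.684 2.441
endloop
endfacet
facet normal -0.705 -0.554 -0.443
outer loop
vertex -1.783 3.067 1.705
vertex -1.268 3.205 0.714
vertex -0.997 2.334 1.372
endloop
endfacet
facet normal 0.123 0.034 -0.992
outer loop
vertex -1.268 3.205 0.714
vertex -0.477 3.996 0.839
vertex -0.191 2.908 0.837
endloop
endfacet
facet normal 0.887 -0.136 0.442
outer loop
vertex -0.039 2.586 1.904
vertex 0.283 3.613 1.575
vertex -0.232 3.475 2.566
endloop
endfacet
facet normal 0.376 -0.499 0.780
outer loop
vertex -0.039 2.586 1.904
vertex -0.232 3.475 2.566
vertex -1.023 2.684 2.441
endloop
endfacet
facet normal 0.076 -0.947 0.312
outer loop
vertex -0.039 2.586 1.904
vertex -1.023 2.684 2.441
vertex -0.997 2.334 1.372
endloop
endfacet
facet normal 0.402 -0.859 -0.317
outer loop
vertex -0.039 2.586 1.904
vertex -0.997 2.334 1.372
vertex -0.191 2.908 0.837
endloop
endfacet
facet normal 0.903 -0.359 -0.237
outer loop
vertex -0.039 2.586 1.904
vertex -0.191 2.908 0.837
vertex 0.283 3.613 1.575
endloop
endfacet
facet normal 0.705 0.554 0.443
outer loop
vertex -0.232 3.475 2.566
vertex 0.283 3.613 1.575
vertex -0.503 4.346 1.908
endloop
endfacet
facet normal -0.123 -0.034 0.992
outer loop
vertex -1.023 2.684 2.441
vertex -0.232 3.475 2.566
vertex -1.309 3.772 2.443
endloop
endfacet
facet normal -0.608 -0.758 0.234
outer loop
vertex -0.997 2.334 1.372
vertex -1.023 2.684 2.441
vertex -1.783 3.067 1.705
endloop
endfacet
facet normal -0.081 -0.617 -0.783
outer loop
vertex -0.191 2.908 0.837
vertex -0.997 2.334 1.372
vertex -1.268 3.205 0.714
endloop
endfacet
facet normal 0.731 0.193 -0.654
outer loop
vertex 0.283 3.613 1.575
vertex -0.191 2.908 0.837
vertex -0.477 3.996 0.839
endloop
endfacet
facet normal -0.567 0.782 -0.259
outer loop
vertex 1.775 2.173 -2.079
vertex 2.227 2.811 -1.143
vertex 2.495 2.505 -2.654
endloop
endfacet
facet normal -0.371 -0.524 -0.767
outer loop
vertex 3.233 1.489 -2.317
vertex 1.775 2.173 -2.079
vertex 2.495 2.505 -2.654
endloop
endfacet
facet normal -0.567 0.782 -0.259
outer loop
vertex 2.495 2.505 -2.654
vertex 2.227 2.811 -1.143
vertex 2.948 3.144 -1.718
endloop
endfacet
facet normal 0.735 0.339 -0.587
outer loop
vertex 2.948 3.144 -1.718
vertex 3.233 1.489 -2.317
vertex 2.495 2.505 -2.654
endloop
endfacet
facet normal -0.735 -0.340 0.587
outer loop
vertex 1.775 2.173 -2.079
vertex 2.965 1.795 -0.806
vertex 2.227 2.811 -1.143
endloop
endfacet
facet normal -0.371 -0.523 -0.768
outer loop
vertex 2.512 1.156 -1.742
vertex 1.775 2.173 -2.079
vertex 3.233 1.489 -2.317
endloop
endfacet
facet normal -0.735 -0.338 0.587
outer loop
vertex 2.512 1.156 -1.742
vertex 2.965 1.795 -0.806
vertex 1.775 2.173 -2.079
endloop
endfacet
facet normal 0.370 0.523 0.767
outer loop
vertex 2.227 2.811 -1.143
vertex 2.965 1.795 -0.806
vertex 2.948 3.144 -1.718
endloop
endfacet
facet normal 0.736 0.339 -0.586
outer loop
vertex 3.685 2.127 -1.381
vertex 3.233 1.489 -2.317
vertex 2.948 3.144 -1.718
endloop
endfacet
facet normal 0.371 0.523 0.767
outer loop
vertex 2.948 3.144 -1.718
vertex 2.965 1.795 -0.806
vertex 3.685 2.127 -1.381
endloop
endfacet
facet normal 0.567 -0.782 0.259
outer loop
vertex 3.685 2.127 -1.381
vertex 2.512 1.156 -1.742
vertex 3.233 1.489 -2.317
endloop
endfacet
facet normal 0.567 -0.782 0.259
outer loop
vertex 2.965 1.795 -0.806
vertex 2.512 1.156 -1.742
vertex 3.685 2.127 -1.381
endloop
endfacet

endsolid


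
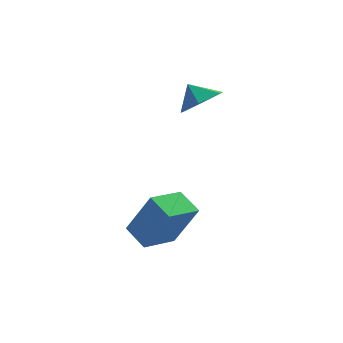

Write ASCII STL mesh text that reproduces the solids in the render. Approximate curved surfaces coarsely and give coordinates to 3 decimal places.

solid 
facet normal -0.739 -0.629 0.242
outer loop
vertex -0.3 -2.092 -0.679
vertex -0.925 -1.179 -0.214
vertex -1.204 -1.754 -2.556
endloop
endfacet
facet normal 0.521 -0.761 -0.388
outer loop
vertex -0.015 -0.741 -2.946
vertex -0.3 -2.092 -0.679
vertex -1.204 -1.754 -2.556
endloop
endfacet
facet normal -0.738 -0.630 0.243
outer loop
vertex -1.204 -1.754 -2.556
vertex -0.925 -1.179 -0.214
vertex -1.829 -0.842 -2.09
endloop
endfacet
facet normal -0.429 0.161 -0.889
outer loop
vertex -1.829 -0.842 -2.09
vertex -0.015 -0.741 -2.946
vertex -1.204 -1.754 -2.556
endloop
endfacet
facet normal 0.428 -0.160 0.889
outer loop
vertex -0.3 -2.092 -0.679
vertex 0.264 -0.166 -0.604
vertex -0.925 -1.179 -0.214
endloop
endfacet
facet normal 0.521 -0.760 -0.388
outer loop
vertex 0.889 -1.078 -1.07
vertex -0.3 -2.092 -0.679
vertex -0.015 -0.741 -2.946
endloop
endfacet
facet normal 0.429 -0.160 0.889
outer loop
vertex 0.889 -1.078 -1.07
vertex 0.264 -0.166 -0.604
vertex -0.3 -2.092 -0.679
endloop
endfacet
facet normal -0.521 0.761 0.388
outer loop
vertex -0.925 -1.179 -0.214
vertex 0.264 -0.166 -0.604
vertex -1.829 -0.842 -2.09
endloop
endfacet
facet normal -0.429 0.160 -0.889
outer loop
vertex -0.64 0.172 -2.481
vertex -0.015 -0.741 -2.946
vertex -1.829 -0.842 -2.09
endloop
endfacet
facet normal -0.521 0.760 0.388
outer loop
vertex -1.829 -0.842 -2.09
vertex 0.264 -0.166 -0.604
vertex -0.64 0.172 -2.481
endloop
endfacet
facet normal 0.738 0.629 -0.243
outer loop
vertex -0.64 0.172 -2.481
vertex 0.889 -1.078 -1.07
vertex -0.015 -0.741 -2.946
endloop
endfacet
facet normal 0.738 0.630 -0.242
outer loop
vertex 0.264 -0.166 -0.604
vertex 0.889 -1.078 -1.07
vertex -0.64 0.172 -2.481
endloop
endfacet
facet normal 0.496 -0.472 -0.729
outer loop
vertex 1.943 2.249 3.346
vertex 1.288 2.634 2.651
vertex 2.143 3.154 2.896
endloop
endfacet
facet normal 0.320 0.364 0.875
outer loop
vertex 1.943 2.249 3.346
vertex 2.143 3.154 2.896
vertex 0.772 3.126 3.409
endloop
endfacet
facet normal 0.496 -0.472 -0.729
outer loop
vertex 2.143 3.154 2.896
vertex 1.288 2.634 2.651
vertex 1.488 3.539 2.201
endloop
endfacet
facet normal 0.126 0.913 0.387
outer loop
vertex 2.143 3.154 2.896
vertex 1.488 3.539 2.201
vertex 0.772 3.126 3.409
endloop
endfacet
facet normal 0.495 -0.472 -0.729
outer loop
vertex 1.488 3.539 2.201
vertex 1.288 2.634 2.651
vertex 0.633 3.02 1.956
endloop
endfacet
facet normal -0.516 0.856 -0.013
outer loop
vertex 1.488 3.539 2.201
vertex 0.633 3.02 1.956
vertex 0.772 3.126 3.409
endloop
endfacet
facet normal 0.495 -0.472 -0.729
outer loop
vertex 0.633 3.02 1.956
vertex 1.288 2.634 2.651
vertex 0.433 2.115 2.406
endloop
endfacet
facet normal -0.965 0.250 0.074
outer loop
vertex 0.633 3.02 1.956
vertex 0.433 2.115 2.406
vertex 0.772 3.126 3.409
endloop
endfacet
facet normal 0.496 -0.472 -0.729
outer loop
vertex 0.433 2.115 2.406
vertex 1.288 2.634 2.651
vertex 1.088 1.73 3.101
endloop
endfacet
facet normal -0.772 -0.299 0.562
outer loop
vertex 0.433 2.115 2.406
vertex 1.088 1.73 3.101
vertex 0.772 3.126 3.409
endloop
endfacet
facet normal 0.496 -0.472 -0.729
outer loop
vertex 1.088 1.73 3.101
vertex 1.288 2.634 2.651
vertex 1.943 2.249 3.346
endloop
endfacet
facet normal -0.129 -0.241 0.962
outer loop
vertex 1.088 1.73 3.101
vertex 1.943 2.249 3.346
vertex 0.772 3.126 3.409
endloop
endfacet

endsolid


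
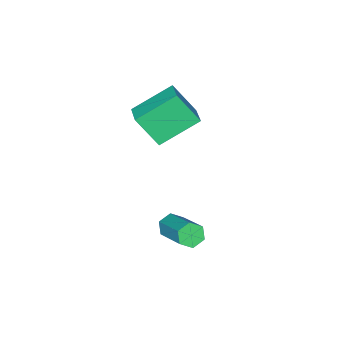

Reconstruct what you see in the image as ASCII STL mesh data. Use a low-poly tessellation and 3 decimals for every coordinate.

solid 
facet normal -0.351 -0.789 -0.504
outer loop
vertex 0.903 2.326 -3.606
vertex 0.722 2.072 -3.082
vertex 0.344 2.437 -3.39
endloop
endfacet
facet normal -0.188 0.587 -0.788
outer loop
vertex 0.903 2.326 -3.606
vertex 0.344 2.437 -3.39
vertex 1.659 4.022 -2.523
endloop
endfacet
facet normal -0.187 0.586 -0.788
outer loop
vertex 1.659 4.022 -2.523
vertex 0.344 2.437 -3.39
vertex 1.1 4.134 -2.307
endloop
endfacet
facet normal 0.353 0.789 0.503
outer loop
vertex 1.659 4.022 -2.523
vertex 1.1 4.134 -2.307
vertex 1.478 3.768 -1.998
endloop
endfacet
facet normal -0.351 -0.789 -0.504
outer loop
vertex 0.344 2.437 -3.39
vertex 0.722 2.072 -3.082
vertex 0.162 2.183 -2.866
endloop
endfacet
facet normal -0.887 0.452 -0.089
outer loop
vertex 0.344 2.437 -3.39
vertex 0.162 2.183 -2.866
vertex 1.1 4.134 -2.307
endloop
endfacet
facet normal -0.887 0.452 -0.089
outer loop
vertex 1.1 4.134 -2.307
vertex 0.162 2.183 -2.866
vertex 0.918 3.88 -1.783
endloop
endfacet
facet normal 0.351 0.789 0.504
outer loop
vertex 1.1 4.134 -2.307
vertex 0.918 3.88 -1.783
vertex 1.478 3.768 -1.998
endloop
endfacet
facet normal -0.351 -0.790 -0.503
outer loop
vertex 0.162 2.183 -2.866
vertex 0.722 2.072 -3.082
vertex 0.541 1.818 -2.557
endloop
endfacet
facet normal -0.701 -0.135 0.700
outer loop
vertex 0.162 2.183 -2.866
vertex 0.541 1.818 -2.557
vertex 0.918 3.88 -1.783
endloop
endfacet
facet normal -0.701 -0.135 0.700
outer loop
vertex 0.918 3.88 -1.783
vertex 0.541 1.818 -2.557
vertex 1.297 3.514 -1.474
endloop
endfacet
facet normal 0.351 0.789 0.504
outer loop
vertex 0.918 3.88 -1.783
vertex 1.297 3.514 -1.474
vertex 1.478 3.768 -1.998
endloop
endfacet
facet normal -0.353 -0.789 -0.503
outer loop
vertex 0.541 1.818 -2.557
vertex 0.722 2.072 -3.082
vertex 1.1 1.706 -2.773
endloop
endfacet
facet normal 0.187 -0.587 0.788
outer loop
vertex 0.541 1.818 -2.557
vertex 1.1 1.706 -2.773
vertex 1.297 3.514 -1.474
endloop
endfacet
facet normal 0.188 -0.587 0.788
outer loop
vertex 1.297 3.514 -1.474
vertex 1.1 1.706 -2.773
vertex 1.856 3.403 -1.69
endloop
endfacet
facet normal 0.351 0.789 0.504
outer loop
vertex 1.297 3.514 -1.474
vertex 1.856 3.403 -1.69
vertex 1.478 3.768 -1.998
endloop
endfacet
facet normal -0.351 -0.789 -0.504
outer loop
vertex 1.1 1.706 -2.773
vertex 0.722 2.072 -3.082
vertex 1.282 1.96 -3.297
endloop
endfacet
facet normal 0.887 -0.452 0.089
outer loop
vertex 1.1 1.706 -2.773
vertex 1.282 1.96 -3.297
vertex 1.856 3.403 -1.69
endloop
endfacet
facet normal 0.887 -0.452 0.089
outer loop
vertex 1.856 3.403 -1.69
vertex 1.282 1.96 -3.297
vertex 2.038 3.657 -2.214
endloop
endfacet
facet normal 0.351 0.789 0.504
outer loop
vertex 1.856 3.403 -1.69
vertex 2.038 3.657 -2.214
vertex 1.478 3.768 -1.998
endloop
endfacet
facet normal -0.351 -0.789 -0.504
outer loop
vertex 1.282 1.96 -3.297
vertex 0.722 2.072 -3.082
vertex 0.903 2.326 -3.606
endloop
endfacet
facet normal 0.701 0.135 -0.700
outer loop
vertex 1.282 1.96 -3.297
vertex 0.903 2.326 -3.606
vertex 2.038 3.657 -2.214
endloop
endfacet
facet normal 0.701 0.135 -0.700
outer loop
vertex 2.038 3.657 -2.214
vertex 0.903 2.326 -3.606
vertex 1.659 4.022 -2.523
endloop
endfacet
facet normal 0.351 0.790 0.503
outer loop
vertex 2.038 3.657 -2.214
vertex 1.659 4.022 -2.523
vertex 1.478 3.768 -1.998
endloop
endfacet
facet normal -0.611 -0.737 -0.289
outer loop
vertex -0.457 -1.211 1.69
vertex -1.991 -0.351 2.743
vertex -0.893 -0.31 0.316
endloop
endfacet
facet normal 0.749 -0.420 -0.513
outer loop
vertex -0.129 0.611 0.677
vertex -0.457 -1.211 1.69
vertex -0.893 -0.31 0.316
endloop
endfacet
facet normal -0.611 -0.737 -0.289
outer loop
vertex -0.893 -0.31 0.316
vertex -1.991 -0.351 2.743
vertex -2.428 0.551 1.369
endloop
endfacet
facet normal -0.257 0.530 -0.808
outer loop
vertex -2.428 0.551 1.369
vertex -0.129 0.611 0.677
vertex -0.893 -0.31 0.316
endloop
endfacet
facet normal 0.257 -0.530 0.808
outer loop
vertex -0.457 -1.211 1.69
vertex -1.227 0.57 3.104
vertex -1.991 -0.351 2.743
endloop
endfacet
facet normal 0.748 -0.420 -0.514
outer loop
vertex 0.308 -0.291 2.051
vertex -0.457 -1.211 1.69
vertex -0.129 0.611 0.677
endloop
endfacet
facet normal 0.257 -0.530 0.808
outer loop
vertex 0.308 -0.291 2.051
vertex -1.227 0.57 3.104
vertex -0.457 -1.211 1.69
endloop
endfacet
facet normal -0.748 0.420 0.514
outer loop
vertex -1.991 -0.351 2.743
vertex -1.227 0.57 3.104
vertex -2.428 0.551 1.369
endloop
endfacet
facet normal -0.257 0.531 -0.808
outer loop
vertex -1.663 1.471 1.73
vertex -0.129 0.611 0.677
vertex -2.428 0.551 1.369
endloop
endfacet
facet normal -0.748 0.421 0.513
outer loop
vertex -2.428 0.551 1.369
vertex -1.227 0.57 3.104
vertex -1.663 1.471 1.73
endloop
endfacet
facet normal 0.611 0.737 0.289
outer loop
vertex -1.663 1.471 1.73
vertex 0.308 -0.291 2.051
vertex -0.129 0.611 0.677
endloop
endfacet
facet normal 0.611 0.737 0.289
outer loop
vertex -1.227 0.57 3.104
vertex 0.308 -0.291 2.051
vertex -1.663 1.471 1.73
endloop
endfacet

endsolid


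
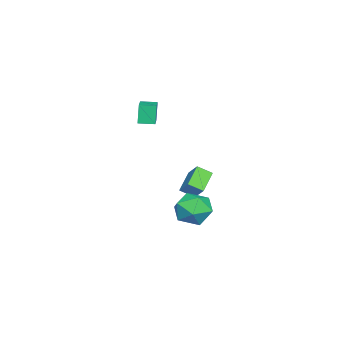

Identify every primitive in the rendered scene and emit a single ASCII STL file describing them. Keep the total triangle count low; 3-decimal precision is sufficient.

solid 
facet normal -0.924 -0.283 -0.257
outer loop
vertex -3.132 -2.096 3.417
vertex -3.387 -1.224 3.372
vertex -2.811 -2.064 2.23
endloop
endfacet
facet normal 0.281 -0.959 0.050
outer loop
vertex -1.093 -1.536 2.708
vertex -3.132 -2.096 3.417
vertex -2.811 -2.064 2.23
endloop
endfacet
facet normal -0.924 -0.284 -0.257
outer loop
vertex -2.811 -2.064 2.23
vertex -3.387 -1.224 3.372
vertex -3.067 -1.191 2.185
endloop
endfacet
facet normal 0.260 0.027 -0.965
outer loop
vertex -3.067 -1.191 2.185
vertex -1.093 -1.536 2.708
vertex -2.811 -2.064 2.23
endloop
endfacet
facet normal -0.260 -0.026 0.965
outer loop
vertex -3.132 -2.096 3.417
vertex -1.669 -0.696 3.85
vertex -3.387 -1.224 3.372
endloop
endfacet
facet normal 0.280 -0.959 0.049
outer loop
vertex -1.413 -1.569 3.895
vertex -3.132 -2.096 3.417
vertex -1.093 -1.536 2.708
endloop
endfacet
facet normal -0.260 -0.027 0.965
outer loop
vertex -1.413 -1.569 3.895
vertex -1.669 -0.696 3.85
vertex -3.132 -2.096 3.417
endloop
endfacet
facet normal -0.281 0.958 -0.049
outer loop
vertex -3.387 -1.224 3.372
vertex -1.669 -0.696 3.85
vertex -3.067 -1.191 2.185
endloop
endfacet
facet normal 0.260 0.026 -0.965
outer loop
vertex -1.348 -0.664 2.663
vertex -1.093 -1.536 2.708
vertex -3.067 -1.191 2.185
endloop
endfacet
facet normal -0.280 0.959 -0.050
outer loop
vertex -3.067 -1.191 2.185
vertex -1.669 -0.696 3.85
vertex -1.348 -0.664 2.663
endloop
endfacet
facet normal 0.924 0.283 0.257
outer loop
vertex -1.348 -0.664 2.663
vertex -1.413 -1.569 3.895
vertex -1.093 -1.536 2.708
endloop
endfacet
facet normal 0.924 0.284 0.257
outer loop
vertex -1.669 -0.696 3.85
vertex -1.413 -1.569 3.895
vertex -1.348 -0.664 2.663
endloop
endfacet
facet normal 0.019 0.853 -0.521
outer loop
vertex 3.692 3.305 -1.662
vertex 2.615 3.471 -1.429
vertex 3.4 3.87 -0.747
endloop
endfacet
facet normal 0.657 0.717 -0.233
outer loop
vertex 3.692 3.305 -1.662
vertex 3.4 3.87 -0.747
vertex 4.228 3.126 -0.701
endloop
endfacet
facet normal 0.877 0.082 -0.474
outer loop
vertex 3.692 3.305 -1.662
vertex 4.228 3.126 -0.701
vertex 3.955 2.266 -1.355
endloop
endfacet
facet normal 0.374 -0.175 -0.911
outer loop
vertex 3.692 3.305 -1.662
vertex 3.955 2.266 -1.355
vertex 2.958 2.479 -1.805
endloop
endfacet
facet normal -0.157 0.302 -0.940
outer loop
vertex 3.692 3.305 -1.662
vertex 2.958 2.479 -1.805
vertex 2.615 3.471 -1.429
endloop
endfacet
facet normal 0.574 0.668 0.474
outer loop
vertex 4.228 3.126 -0.701
vertex 3.4 3.87 -0.747
vertex 3.482 3.181 0.125
endloop
endfacet
facet normal -0.459 0.889 0.008
outer loop
vertex 3.4 3.87 -0.747
vertex 2.615 3.471 -1.429
vertex 2.485 3.394 -0.325
endloop
endfacet
facet normal -0.742 -0.003 -0.670
outer loop
vertex 2.615 3.471 -1.429
vertex 2.958 2.479 -1.805
vertex 2.212 2.534 -0.979
endloop
endfacet
facet normal 0.116 -0.774 -0.622
outer loop
vertex 2.958 2.479 -1.805
vertex 3.955 2.266 -1.355
vertex 3.04 1.79 -0.933
endloop
endfacet
facet normal 0.929 -0.359 0.084
outer loop
vertex 3.955 2.266 -1.355
vertex 4.228 3.126 -0.701
vertex 3.825 2.189 -0.251
endloop
endfacet
facet normal -0.374 0.175 0.911
outer loop
vertex 2.748 2.355 -0.018
vertex 3.482 3.181 0.125
vertex 2.485 3.394 -0.325
endloop
endfacet
facet normal -0.877 -0.082 0.474
outer loop
vertex 2.748 2.355 -0.018
vertex 2.485 3.394 -0.325
vertex 2.212 2.534 -0.979
endloop
endfacet
facet normal -0.657 -0.717 0.233
outer loop
vertex 2.748 2.355 -0.018
vertex 2.212 2.534 -0.979
vertex 3.04 1.79 -0.933
endloop
endfacet
facet normal -0.019 -0.853 0.521
outer loop
vertex 2.748 2.355 -0.018
vertex 3.04 1.79 -0.933
vertex 3.825 2.189 -0.251
endloop
endfacet
facet normal 0.157 -0.302 0.940
outer loop
vertex 2.748 2.355 -0.018
vertex 3.825 2.189 -0.251
vertex 3.482 3.181 0.125
endloop
endfacet
facet normal -0.116 0.774 0.622
outer loop
vertex 2.485 3.394 -0.325
vertex 3.482 3.181 0.125
vertex 3.4 3.87 -0.747
endloop
endfacet
facet normal -0.929 0.359 -0.084
outer loop
vertex 2.212 2.534 -0.979
vertex 2.485 3.394 -0.325
vertex 2.615 3.471 -1.429
endloop
endfacet
facet normal -0.574 -0.668 -0.474
outer loop
vertex 3.04 1.79 -0.933
vertex 2.212 2.534 -0.979
vertex 2.958 2.479 -1.805
endloop
endfacet
facet normal 0.459 -0.889 -0.008
outer loop
vertex 3.825 2.189 -0.251
vertex 3.04 1.79 -0.933
vertex 3.955 2.266 -1.355
endloop
endfacet
facet normal 0.742 0.003 0.670
outer loop
vertex 3.482 3.181 0.125
vertex 3.825 2.189 -0.251
vertex 4.228 3.126 -0.701
endloop
endfacet
facet normal -0.850 0.075 0.521
outer loop
vertex -3.502 0.925 -1.112
vertex -3.727 1.713 -1.592
vertex -4.052 0.278 -1.917
endloop
endfacet
facet normal 0.236 -0.830 0.505
outer loop
vertex -2.793 0.167 -2.688
vertex -3.502 0.925 -1.112
vertex -4.052 0.278 -1.917
endloop
endfacet
facet normal -0.850 0.075 0.521
outer loop
vertex -4.052 0.278 -1.917
vertex -3.727 1.713 -1.592
vertex -4.277 1.066 -2.397
endloop
endfacet
facet normal -0.470 -0.553 -0.688
outer loop
vertex -4.277 1.066 -2.397
vertex -2.793 0.167 -2.688
vertex -4.052 0.278 -1.917
endloop
endfacet
facet normal 0.470 0.553 0.688
outer loop
vertex -3.502 0.925 -1.112
vertex -2.468 1.602 -2.363
vertex -3.727 1.713 -1.592
endloop
endfacet
facet normal 0.236 -0.830 0.505
outer loop
vertex -2.243 0.814 -1.883
vertex -3.502 0.925 -1.112
vertex -2.793 0.167 -2.688
endloop
endfacet
facet normal 0.470 0.553 0.688
outer loop
vertex -2.243 0.814 -1.883
vertex -2.468 1.602 -2.363
vertex -3.502 0.925 -1.112
endloop
endfacet
facet normal -0.236 0.830 -0.505
outer loop
vertex -3.727 1.713 -1.592
vertex -2.468 1.602 -2.363
vertex -4.277 1.066 -2.397
endloop
endfacet
facet normal -0.470 -0.553 -0.688
outer loop
vertex -3.018 0.955 -3.168
vertex -2.793 0.167 -2.688
vertex -4.277 1.066 -2.397
endloop
endfacet
facet normal -0.236 0.830 -0.505
outer loop
vertex -4.277 1.066 -2.397
vertex -2.468 1.602 -2.363
vertex -3.018 0.955 -3.168
endloop
endfacet
facet normal 0.850 -0.075 -0.521
outer loop
vertex -3.018 0.955 -3.168
vertex -2.243 0.814 -1.883
vertex -2.793 0.167 -2.688
endloop
endfacet
facet normal 0.850 -0.075 -0.521
outer loop
vertex -2.468 1.602 -2.363
vertex -2.243 0.814 -1.883
vertex -3.018 0.955 -3.168
endloop
endfacet

endsolid


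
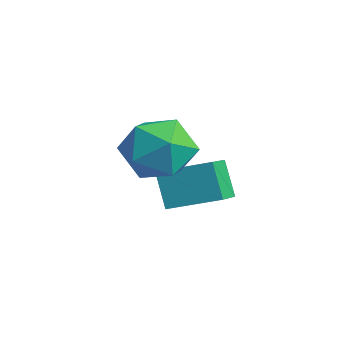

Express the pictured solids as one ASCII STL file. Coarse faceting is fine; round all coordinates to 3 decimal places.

solid 
facet normal 0.137 0.936 -0.324
outer loop
vertex 4.124 -2.873 2.381
vertex 3.483 -2.439 3.364
vertex 4.722 -2.593 3.444
endloop
endfacet
facet normal 0.681 0.517 -0.519
outer loop
vertex 4.124 -2.873 2.381
vertex 4.722 -2.593 3.444
vertex 5.025 -3.629 2.81
endloop
endfacet
facet normal 0.416 -0.020 -0.909
outer loop
vertex 4.124 -2.873 2.381
vertex 5.025 -3.629 2.81
vertex 3.972 -4.115 2.339
endloop
endfacet
facet normal -0.291 0.068 -0.954
outer loop
vertex 4.124 -2.873 2.381
vertex 3.972 -4.115 2.339
vertex 3.02 -3.379 2.682
endloop
endfacet
facet normal -0.463 0.658 -0.593
outer loop
vertex 4.124 -2.873 2.381
vertex 3.02 -3.379 2.682
vertex 3.483 -2.439 3.364
endloop
endfacet
facet normal 0.968 0.239 0.072
outer loop
vertex 5.025 -3.629 2.81
vertex 4.722 -2.593 3.444
vertex 4.94 -3.661 4.058
endloop
endfacet
facet normal 0.089 0.918 0.387
outer loop
vertex 4.722 -2.593 3.444
vertex 3.483 -2.439 3.364
vertex 3.988 -2.925 4.401
endloop
endfacet
facet normal -0.882 0.469 -0.048
outer loop
vertex 3.483 -2.439 3.364
vertex 3.02 -3.379 2.682
vertex 2.935 -3.411 3.93
endloop
endfacet
facet normal -0.604 -0.486 -0.632
outer loop
vertex 3.02 -3.379 2.682
vertex 3.972 -4.115 2.339
vertex 3.238 -4.447 3.296
endloop
endfacet
facet normal 0.540 -0.630 -0.558
outer loop
vertex 3.972 -4.115 2.339
vertex 5.025 -3.629 2.81
vertex 4.477 -4.601 3.376
endloop
endfacet
facet normal 0.291 -0.068 0.954
outer loop
vertex 3.836 -4.167 4.359
vertex 4.94 -3.661 4.058
vertex 3.988 -2.925 4.401
endloop
endfacet
facet normal -0.416 0.020 0.909
outer loop
vertex 3.836 -4.167 4.359
vertex 3.988 -2.925 4.401
vertex 2.935 -3.411 3.93
endloop
endfacet
facet normal -0.681 -0.517 0.519
outer loop
vertex 3.836 -4.167 4.359
vertex 2.935 -3.411 3.93
vertex 3.238 -4.447 3.296
endloop
endfacet
facet normal -0.137 -0.936 0.324
outer loop
vertex 3.836 -4.167 4.359
vertex 3.238 -4.447 3.296
vertex 4.477 -4.601 3.376
endloop
endfacet
facet normal 0.463 -0.658 0.593
outer loop
vertex 3.836 -4.167 4.359
vertex 4.477 -4.601 3.376
vertex 4.94 -3.661 4.058
endloop
endfacet
facet normal 0.604 0.486 0.632
outer loop
vertex 3.988 -2.925 4.401
vertex 4.94 -3.661 4.058
vertex 4.722 -2.593 3.444
endloop
endfacet
facet normal -0.540 0.630 0.558
outer loop
vertex 2.935 -3.411 3.93
vertex 3.988 -2.925 4.401
vertex 3.483 -2.439 3.364
endloop
endfacet
facet normal -0.968 -0.239 -0.072
outer loop
vertex 3.238 -4.447 3.296
vertex 2.935 -3.411 3.93
vertex 3.02 -3.379 2.682
endloop
endfacet
facet normal -0.089 -0.918 -0.387
outer loop
vertex 4.477 -4.601 3.376
vertex 3.238 -4.447 3.296
vertex 3.972 -4.115 2.339
endloop
endfacet
facet normal 0.882 -0.469 0.048
outer loop
vertex 4.94 -3.661 4.058
vertex 4.477 -4.601 3.376
vertex 5.025 -3.629 2.81
endloop
endfacet
facet normal -0.619 0.678 -0.396
outer loop
vertex 1.224 -1.665 0.734
vertex 2.307 -0.337 1.316
vertex 1.952 -1.72 -0.496
endloop
endfacet
facet normal -0.599 -0.734 -0.322
outer loop
vertex 2.793 -2.643 0.044
vertex 1.224 -1.665 0.734
vertex 1.952 -1.72 -0.496
endloop
endfacet
facet normal -0.618 0.679 -0.397
outer loop
vertex 1.952 -1.72 -0.496
vertex 2.307 -0.337 1.316
vertex 3.036 -0.392 0.087
endloop
endfacet
facet normal 0.510 -0.039 -0.860
outer loop
vertex 3.036 -0.392 0.087
vertex 2.793 -2.643 0.044
vertex 1.952 -1.72 -0.496
endloop
endfacet
facet normal -0.509 0.039 0.860
outer loop
vertex 1.224 -1.665 0.734
vertex 3.148 -1.26 1.856
vertex 2.307 -0.337 1.316
endloop
endfacet
facet normal -0.599 -0.733 -0.322
outer loop
vertex 2.064 -2.588 1.273
vertex 1.224 -1.665 0.734
vertex 2.793 -2.643 0.044
endloop
endfacet
facet normal -0.509 0.038 0.860
outer loop
vertex 2.064 -2.588 1.273
vertex 3.148 -1.26 1.856
vertex 1.224 -1.665 0.734
endloop
endfacet
facet normal 0.598 0.734 0.322
outer loop
vertex 2.307 -0.337 1.316
vertex 3.148 -1.26 1.856
vertex 3.036 -0.392 0.087
endloop
endfacet
facet normal 0.509 -0.039 -0.860
outer loop
vertex 3.876 -1.315 0.626
vertex 2.793 -2.643 0.044
vertex 3.036 -0.392 0.087
endloop
endfacet
facet normal 0.599 0.733 0.322
outer loop
vertex 3.036 -0.392 0.087
vertex 3.148 -1.26 1.856
vertex 3.876 -1.315 0.626
endloop
endfacet
facet normal 0.618 -0.678 0.397
outer loop
vertex 3.876 -1.315 0.626
vertex 2.064 -2.588 1.273
vertex 2.793 -2.643 0.044
endloop
endfacet
facet normal 0.618 -0.679 0.396
outer loop
vertex 3.148 -1.26 1.856
vertex 2.064 -2.588 1.273
vertex 3.876 -1.315 0.626
endloop
endfacet

endsolid
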